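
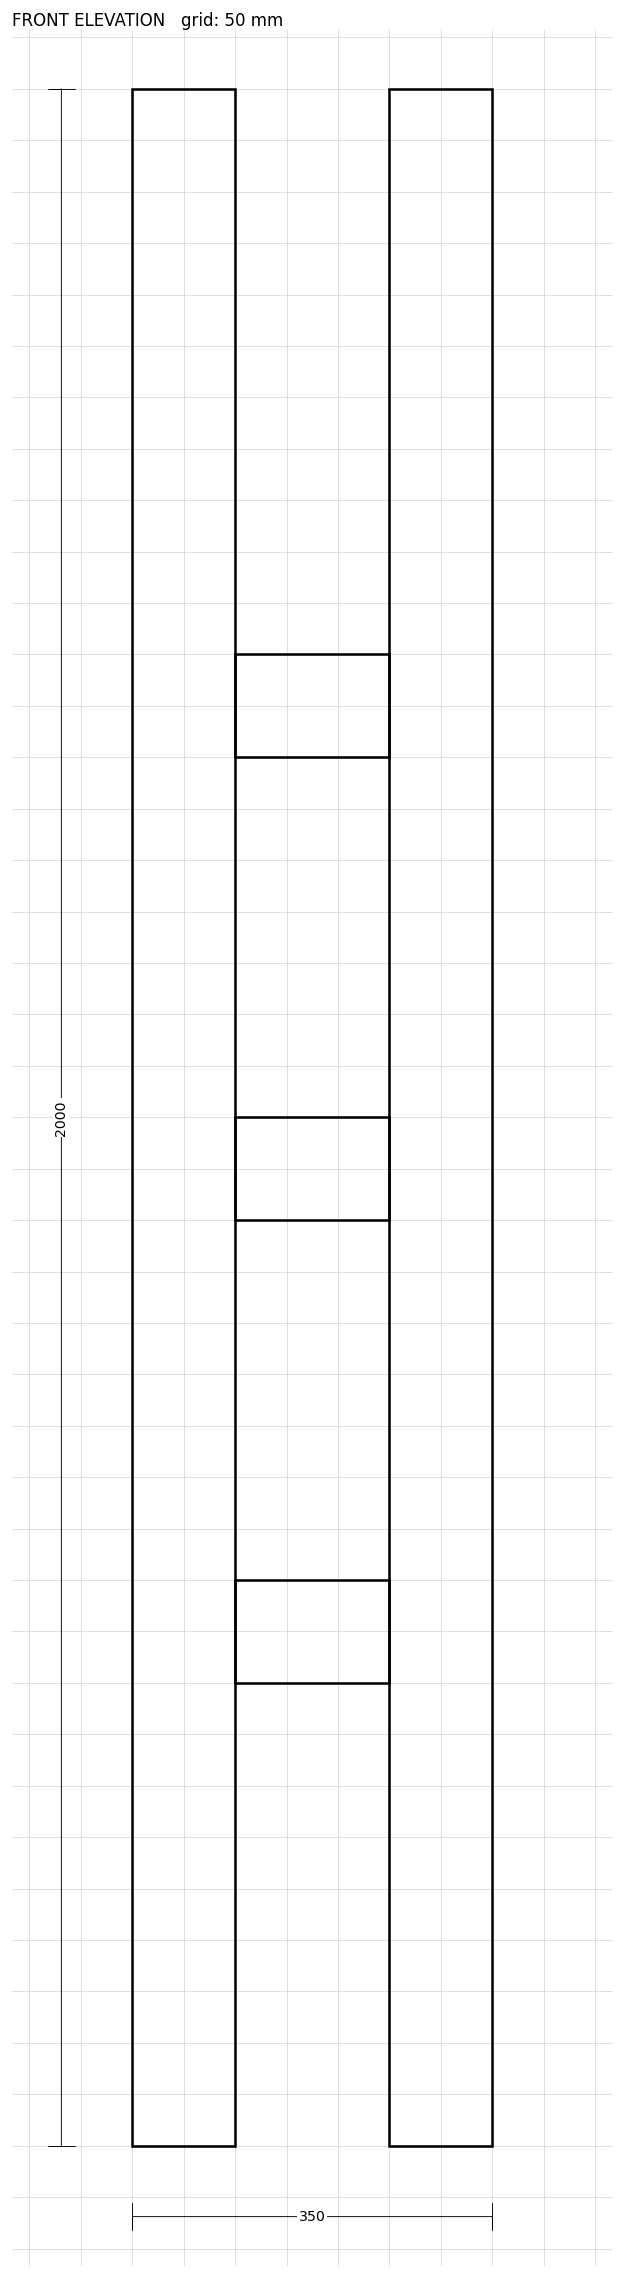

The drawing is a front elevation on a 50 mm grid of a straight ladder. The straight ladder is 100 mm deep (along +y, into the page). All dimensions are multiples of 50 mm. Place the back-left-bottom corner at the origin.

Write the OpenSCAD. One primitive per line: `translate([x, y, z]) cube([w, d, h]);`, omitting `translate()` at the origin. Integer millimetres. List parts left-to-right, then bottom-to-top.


cube([100, 100, 2000]);
translate([100, 0, 450]) cube([150, 100, 100]);
translate([100, 0, 900]) cube([150, 100, 100]);
translate([100, 0, 1350]) cube([150, 100, 100]);
translate([250, 0, 0]) cube([100, 100, 2000]);


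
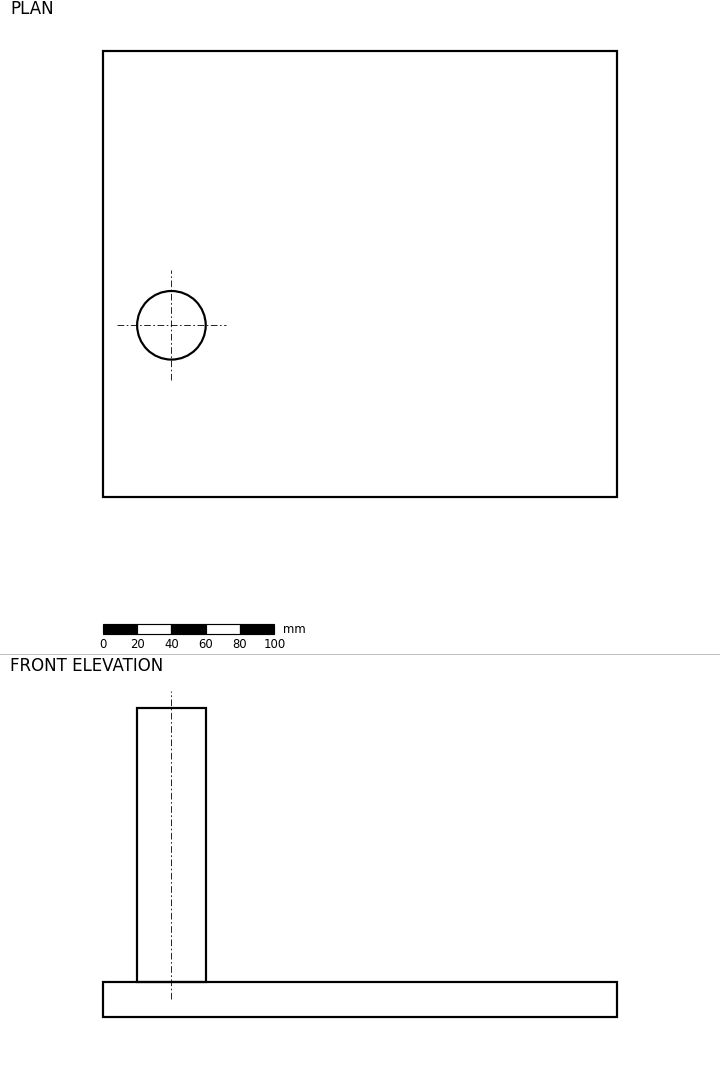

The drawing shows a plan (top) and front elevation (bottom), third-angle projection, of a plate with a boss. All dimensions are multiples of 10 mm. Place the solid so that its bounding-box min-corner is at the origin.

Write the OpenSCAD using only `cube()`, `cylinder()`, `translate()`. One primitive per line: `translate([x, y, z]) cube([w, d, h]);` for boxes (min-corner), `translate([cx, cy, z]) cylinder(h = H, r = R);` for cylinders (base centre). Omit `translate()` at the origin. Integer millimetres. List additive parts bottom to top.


cube([300, 260, 20]);
translate([40, 100, 20]) cylinder(h = 160, r = 20);


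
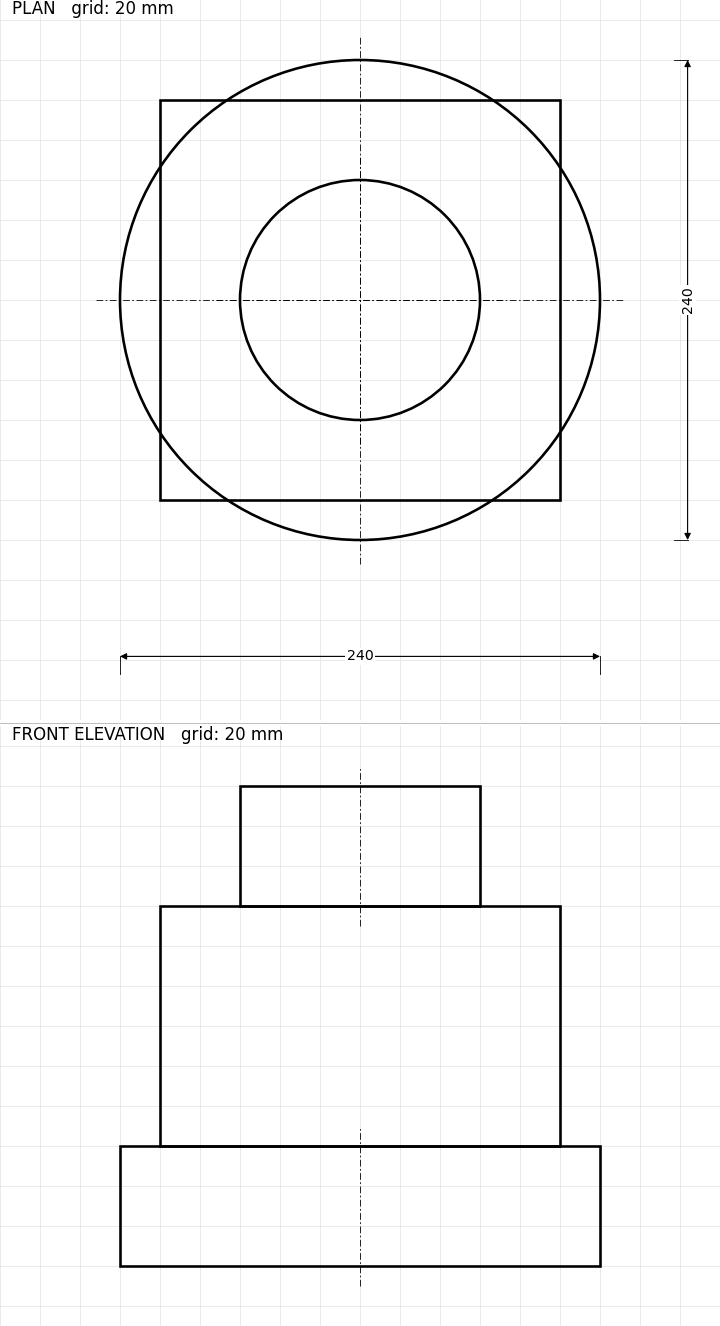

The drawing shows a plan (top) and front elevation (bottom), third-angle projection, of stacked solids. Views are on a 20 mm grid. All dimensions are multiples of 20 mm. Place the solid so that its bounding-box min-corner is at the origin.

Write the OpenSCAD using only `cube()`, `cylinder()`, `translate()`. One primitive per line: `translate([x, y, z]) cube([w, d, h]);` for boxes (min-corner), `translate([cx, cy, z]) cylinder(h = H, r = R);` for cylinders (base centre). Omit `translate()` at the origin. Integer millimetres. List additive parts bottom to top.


translate([120, 120, 0]) cylinder(h = 60, r = 120);
translate([20, 20, 60]) cube([200, 200, 120]);
translate([120, 120, 180]) cylinder(h = 60, r = 60);


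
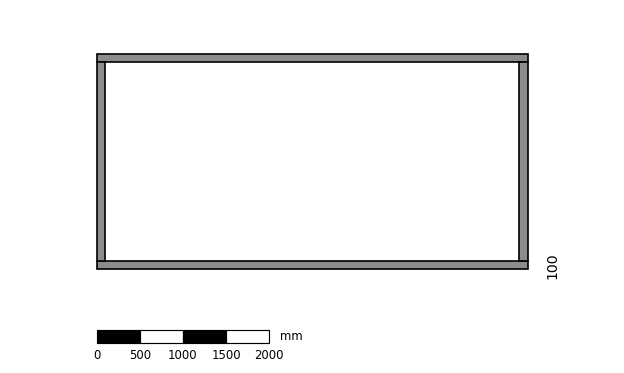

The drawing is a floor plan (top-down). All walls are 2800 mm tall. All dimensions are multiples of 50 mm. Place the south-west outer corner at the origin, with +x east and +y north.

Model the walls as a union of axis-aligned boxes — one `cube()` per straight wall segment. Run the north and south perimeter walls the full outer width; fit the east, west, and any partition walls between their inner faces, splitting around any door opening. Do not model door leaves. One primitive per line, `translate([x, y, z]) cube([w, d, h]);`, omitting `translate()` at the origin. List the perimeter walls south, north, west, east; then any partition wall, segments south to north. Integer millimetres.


cube([5000, 100, 2800]);
translate([0, 2400, 0]) cube([5000, 100, 2800]);
translate([0, 100, 0]) cube([100, 2300, 2800]);
translate([4900, 100, 0]) cube([100, 2300, 2800]);


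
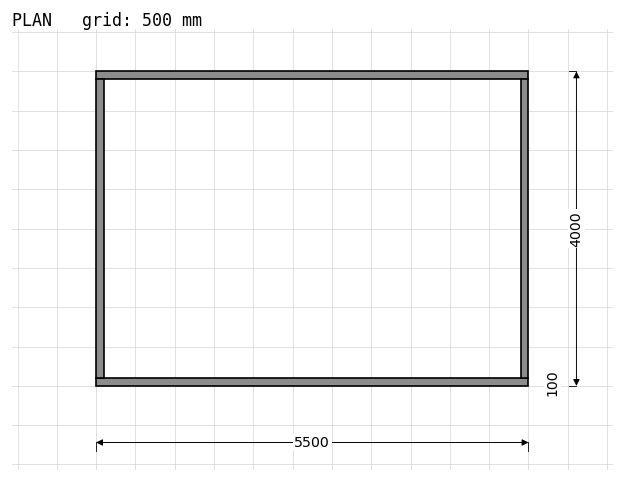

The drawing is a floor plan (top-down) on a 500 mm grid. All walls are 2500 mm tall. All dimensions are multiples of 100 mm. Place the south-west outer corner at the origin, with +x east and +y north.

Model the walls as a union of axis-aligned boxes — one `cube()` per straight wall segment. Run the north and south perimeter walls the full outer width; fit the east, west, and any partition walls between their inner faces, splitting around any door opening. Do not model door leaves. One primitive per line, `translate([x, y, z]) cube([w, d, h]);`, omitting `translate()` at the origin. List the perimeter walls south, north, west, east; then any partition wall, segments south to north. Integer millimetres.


cube([5500, 100, 2500]);
translate([0, 3900, 0]) cube([5500, 100, 2500]);
translate([0, 100, 0]) cube([100, 3800, 2500]);
translate([5400, 100, 0]) cube([100, 3800, 2500]);


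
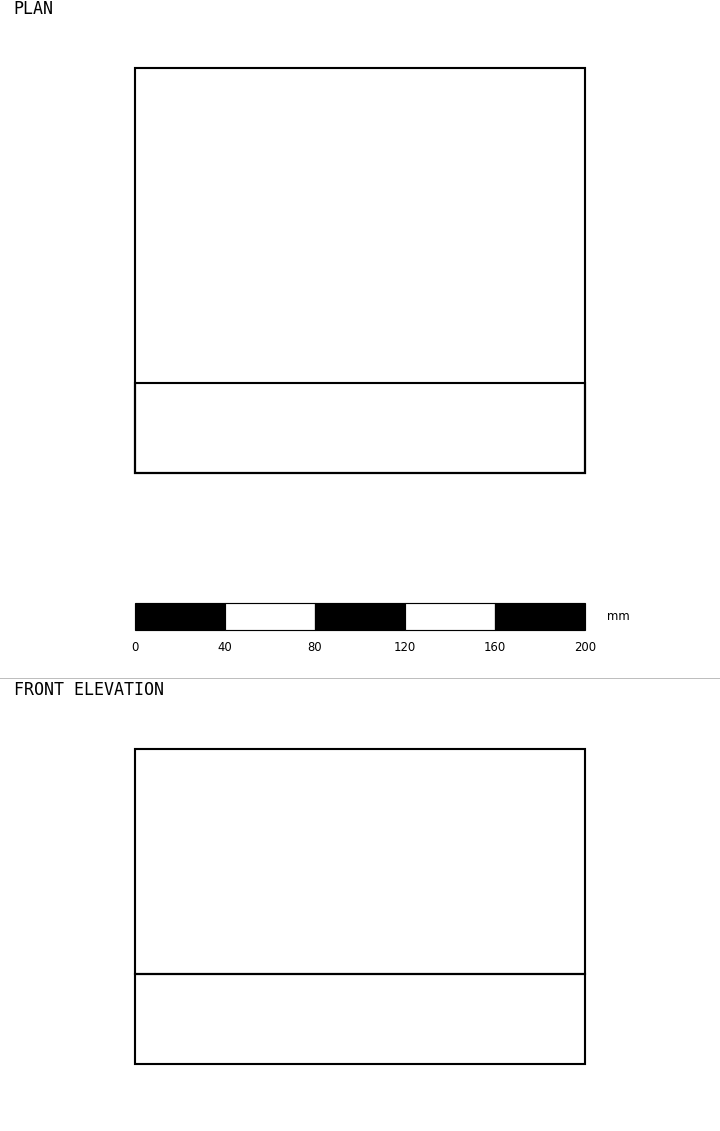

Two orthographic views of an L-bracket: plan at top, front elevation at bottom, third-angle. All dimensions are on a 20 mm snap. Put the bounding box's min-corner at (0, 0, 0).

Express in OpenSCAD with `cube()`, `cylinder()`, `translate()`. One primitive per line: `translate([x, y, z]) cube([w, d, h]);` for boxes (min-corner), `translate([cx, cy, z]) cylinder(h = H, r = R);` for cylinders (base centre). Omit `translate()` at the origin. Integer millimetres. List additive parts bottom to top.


cube([200, 180, 40]);
translate([0, 0, 40]) cube([200, 40, 100]);


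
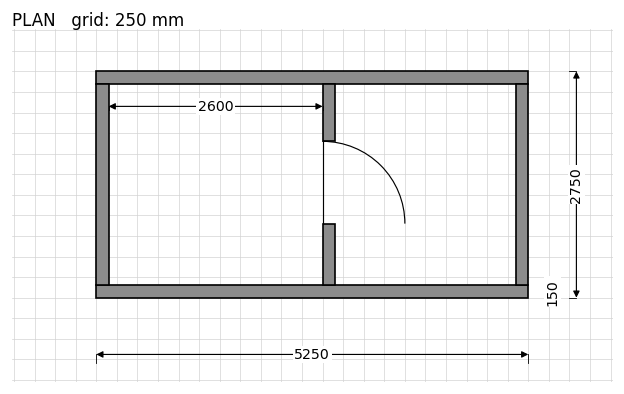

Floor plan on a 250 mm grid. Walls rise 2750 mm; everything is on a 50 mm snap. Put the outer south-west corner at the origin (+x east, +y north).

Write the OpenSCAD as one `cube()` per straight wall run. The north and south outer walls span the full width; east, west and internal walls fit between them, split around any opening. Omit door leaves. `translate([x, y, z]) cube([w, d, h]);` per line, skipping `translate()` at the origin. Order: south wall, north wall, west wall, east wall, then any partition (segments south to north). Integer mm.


cube([5250, 150, 2750]);
translate([0, 2600, 0]) cube([5250, 150, 2750]);
translate([0, 150, 0]) cube([150, 2450, 2750]);
translate([5100, 150, 0]) cube([150, 2450, 2750]);
translate([2750, 150, 0]) cube([150, 750, 2750]);
translate([2750, 1900, 0]) cube([150, 700, 2750]);


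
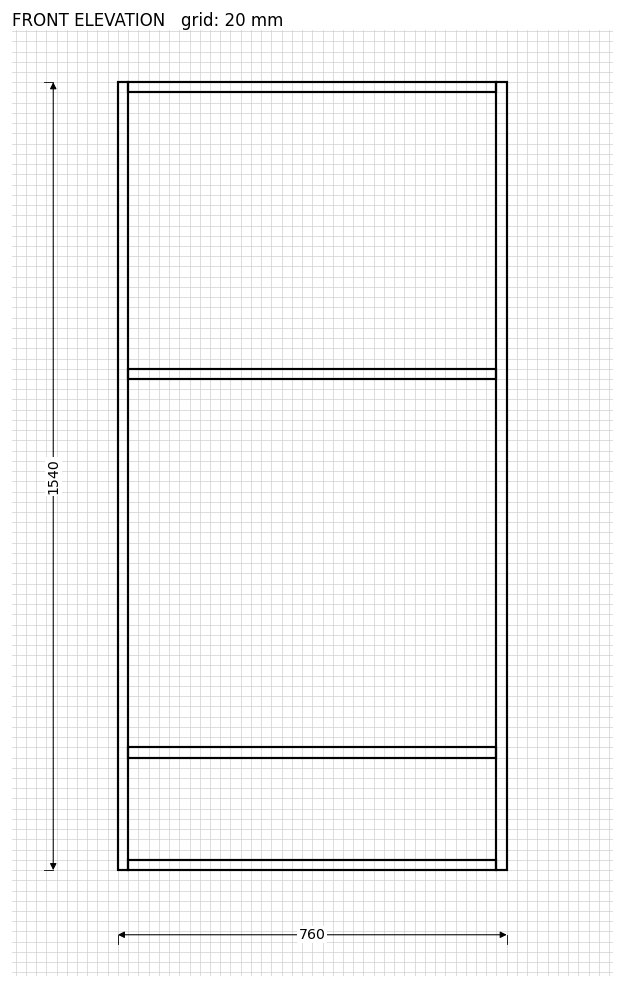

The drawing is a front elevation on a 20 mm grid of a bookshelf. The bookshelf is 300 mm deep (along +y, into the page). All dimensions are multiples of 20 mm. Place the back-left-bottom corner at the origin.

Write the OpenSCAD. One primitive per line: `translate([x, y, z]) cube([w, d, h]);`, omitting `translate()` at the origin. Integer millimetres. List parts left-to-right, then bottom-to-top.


cube([20, 300, 1540]);
translate([20, 0, 0]) cube([720, 300, 20]);
translate([20, 0, 220]) cube([720, 300, 20]);
translate([20, 0, 960]) cube([720, 300, 20]);
translate([20, 0, 1520]) cube([720, 300, 20]);
translate([740, 0, 0]) cube([20, 300, 1540]);


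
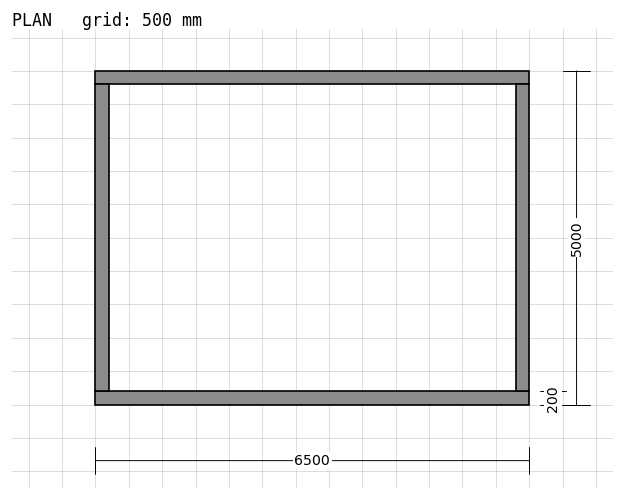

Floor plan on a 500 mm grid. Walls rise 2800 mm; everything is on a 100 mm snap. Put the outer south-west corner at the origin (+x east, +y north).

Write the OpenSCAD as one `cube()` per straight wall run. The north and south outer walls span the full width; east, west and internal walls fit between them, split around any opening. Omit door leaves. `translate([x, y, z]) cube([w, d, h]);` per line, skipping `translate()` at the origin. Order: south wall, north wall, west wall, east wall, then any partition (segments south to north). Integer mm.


cube([6500, 200, 2800]);
translate([0, 4800, 0]) cube([6500, 200, 2800]);
translate([0, 200, 0]) cube([200, 4600, 2800]);
translate([6300, 200, 0]) cube([200, 4600, 2800]);


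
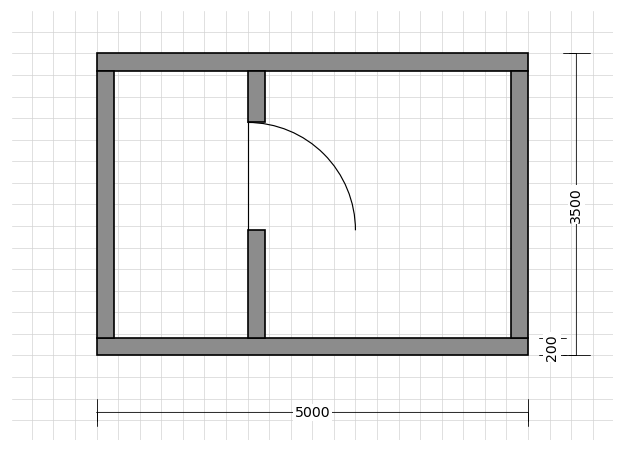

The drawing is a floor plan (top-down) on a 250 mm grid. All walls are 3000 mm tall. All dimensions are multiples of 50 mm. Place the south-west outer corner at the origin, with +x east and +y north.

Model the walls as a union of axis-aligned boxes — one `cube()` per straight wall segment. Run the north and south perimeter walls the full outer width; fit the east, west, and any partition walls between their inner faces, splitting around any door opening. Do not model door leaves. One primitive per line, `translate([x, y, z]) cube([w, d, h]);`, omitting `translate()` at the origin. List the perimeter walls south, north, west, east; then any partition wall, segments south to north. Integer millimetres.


cube([5000, 200, 3000]);
translate([0, 3300, 0]) cube([5000, 200, 3000]);
translate([0, 200, 0]) cube([200, 3100, 3000]);
translate([4800, 200, 0]) cube([200, 3100, 3000]);
translate([1750, 200, 0]) cube([200, 1250, 3000]);
translate([1750, 2700, 0]) cube([200, 600, 3000]);


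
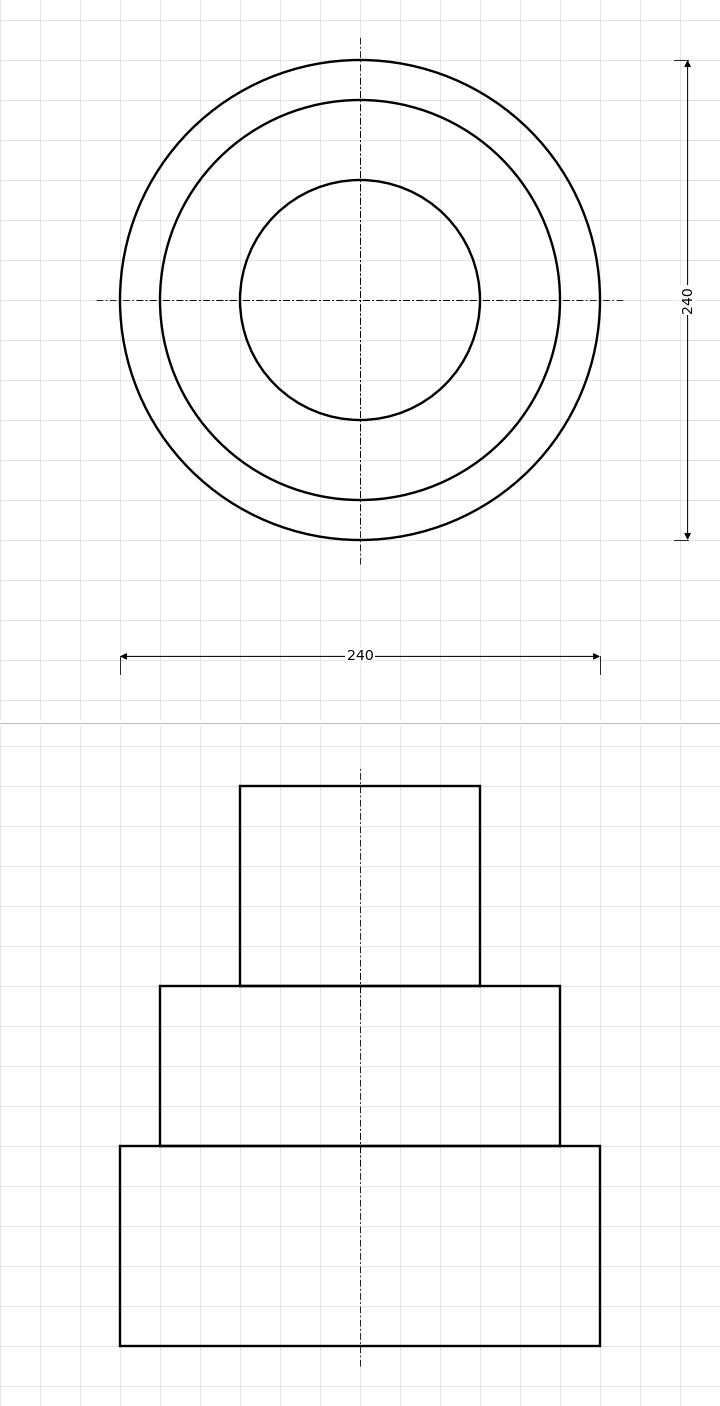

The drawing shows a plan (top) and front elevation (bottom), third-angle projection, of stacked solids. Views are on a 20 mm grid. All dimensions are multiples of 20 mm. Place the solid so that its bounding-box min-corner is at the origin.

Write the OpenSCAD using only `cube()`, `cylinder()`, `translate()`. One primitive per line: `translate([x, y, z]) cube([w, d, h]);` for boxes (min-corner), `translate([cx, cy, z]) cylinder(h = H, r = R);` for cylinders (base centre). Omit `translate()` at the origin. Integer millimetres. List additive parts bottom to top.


translate([120, 120, 0]) cylinder(h = 100, r = 120);
translate([120, 120, 100]) cylinder(h = 80, r = 100);
translate([120, 120, 180]) cylinder(h = 100, r = 60);


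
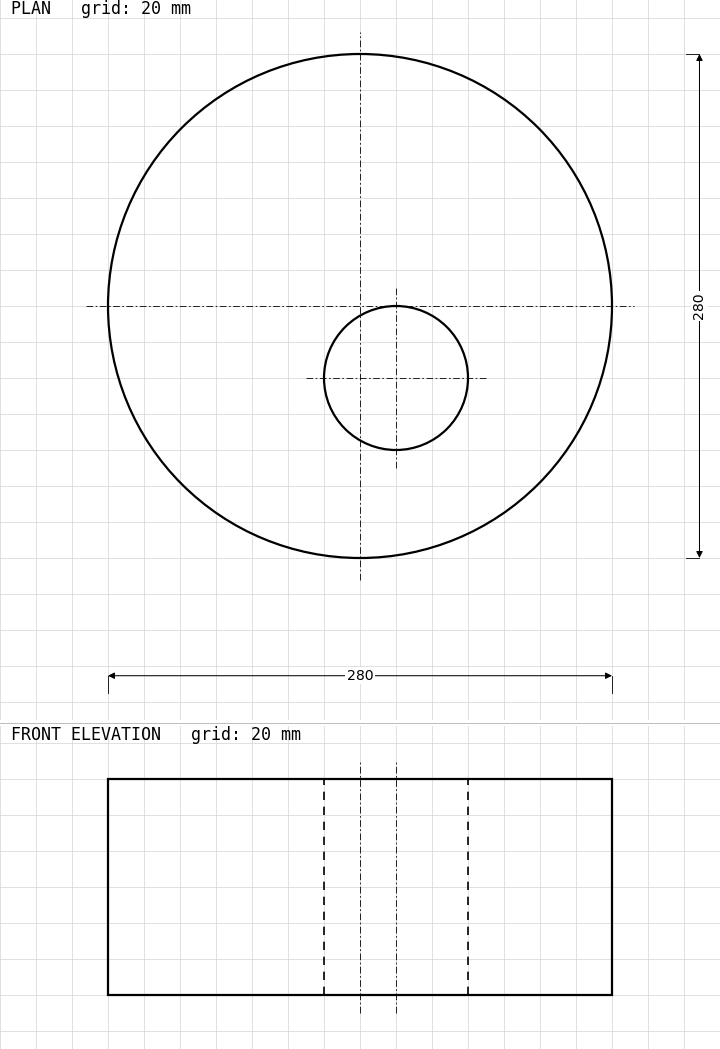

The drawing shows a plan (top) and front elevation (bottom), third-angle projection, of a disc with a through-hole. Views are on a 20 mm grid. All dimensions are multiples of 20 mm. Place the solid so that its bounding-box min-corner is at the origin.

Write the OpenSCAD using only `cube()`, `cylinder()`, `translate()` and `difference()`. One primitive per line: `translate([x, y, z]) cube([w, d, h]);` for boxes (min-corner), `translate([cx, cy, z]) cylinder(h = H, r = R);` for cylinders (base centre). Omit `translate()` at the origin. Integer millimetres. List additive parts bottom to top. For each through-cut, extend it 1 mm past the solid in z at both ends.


difference() {
  translate([140, 140, 0]) cylinder(h = 120, r = 140);
  translate([160, 100, -1]) cylinder(h = 122, r = 40);
}


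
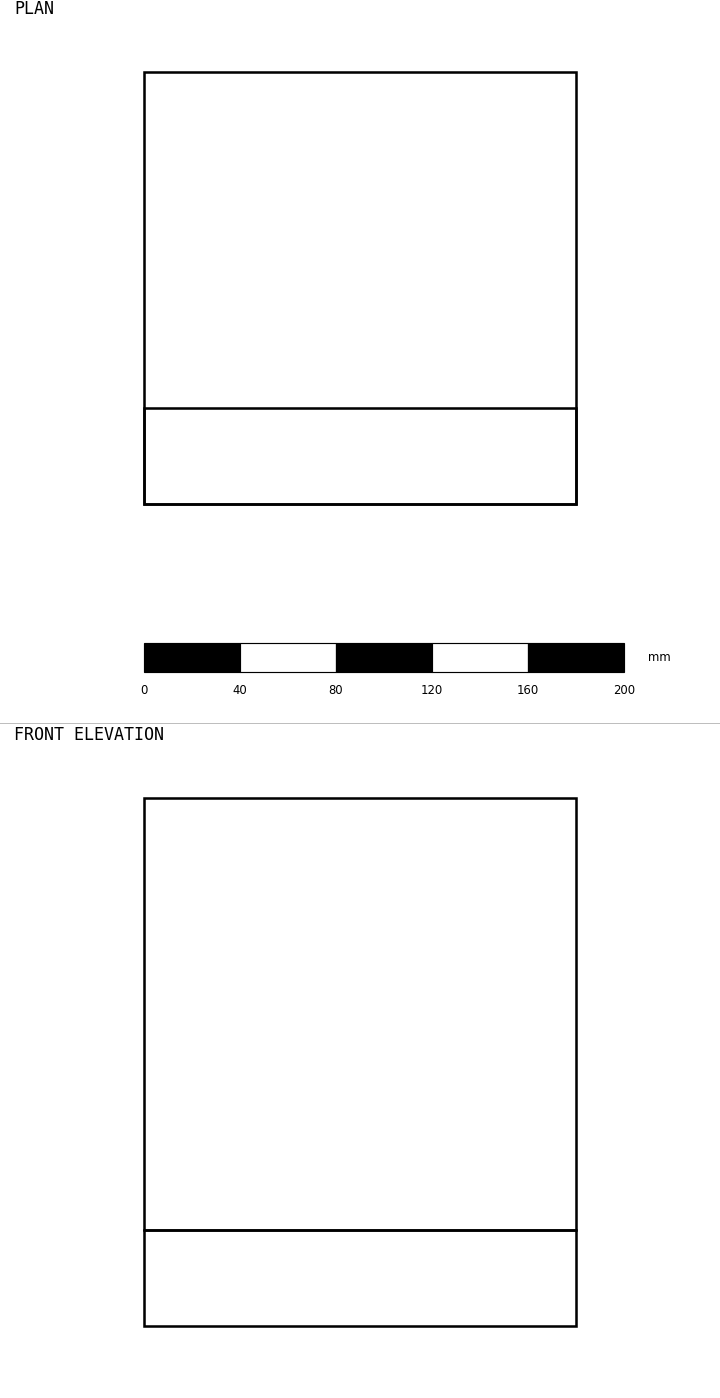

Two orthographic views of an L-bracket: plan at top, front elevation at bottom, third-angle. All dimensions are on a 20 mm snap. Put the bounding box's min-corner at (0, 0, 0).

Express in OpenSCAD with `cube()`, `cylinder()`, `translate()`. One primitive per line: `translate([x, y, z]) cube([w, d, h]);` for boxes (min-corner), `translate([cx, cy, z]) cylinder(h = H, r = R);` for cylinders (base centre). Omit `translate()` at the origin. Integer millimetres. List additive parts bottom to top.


cube([180, 180, 40]);
translate([0, 0, 40]) cube([180, 40, 180]);


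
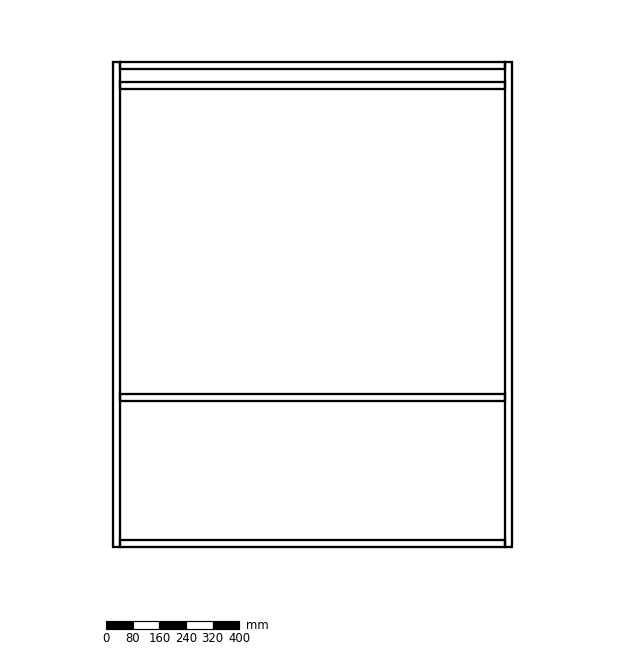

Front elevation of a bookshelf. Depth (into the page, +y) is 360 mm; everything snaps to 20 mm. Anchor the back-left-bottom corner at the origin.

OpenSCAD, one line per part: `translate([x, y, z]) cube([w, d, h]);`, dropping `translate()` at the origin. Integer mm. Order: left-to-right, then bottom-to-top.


cube([20, 360, 1460]);
translate([20, 0, 0]) cube([1160, 360, 20]);
translate([20, 0, 440]) cube([1160, 360, 20]);
translate([20, 0, 1380]) cube([1160, 360, 20]);
translate([20, 0, 1440]) cube([1160, 360, 20]);
translate([1180, 0, 0]) cube([20, 360, 1460]);


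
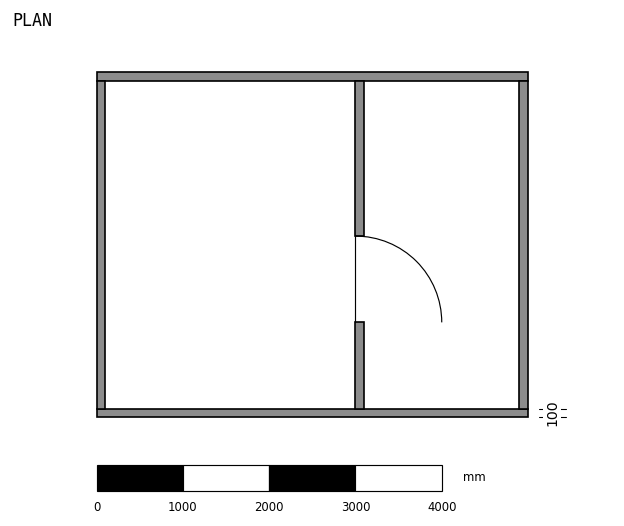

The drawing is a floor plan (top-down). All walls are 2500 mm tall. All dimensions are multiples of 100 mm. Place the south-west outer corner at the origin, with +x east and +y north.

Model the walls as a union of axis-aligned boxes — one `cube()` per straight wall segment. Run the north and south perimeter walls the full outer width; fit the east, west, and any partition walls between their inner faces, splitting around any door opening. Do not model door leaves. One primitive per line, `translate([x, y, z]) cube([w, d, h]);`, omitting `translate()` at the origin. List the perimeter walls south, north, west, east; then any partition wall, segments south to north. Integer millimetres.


cube([5000, 100, 2500]);
translate([0, 3900, 0]) cube([5000, 100, 2500]);
translate([0, 100, 0]) cube([100, 3800, 2500]);
translate([4900, 100, 0]) cube([100, 3800, 2500]);
translate([3000, 100, 0]) cube([100, 1000, 2500]);
translate([3000, 2100, 0]) cube([100, 1800, 2500]);


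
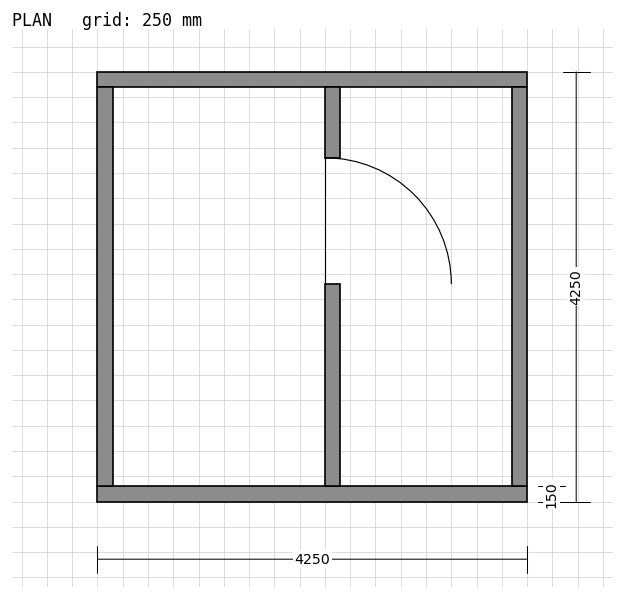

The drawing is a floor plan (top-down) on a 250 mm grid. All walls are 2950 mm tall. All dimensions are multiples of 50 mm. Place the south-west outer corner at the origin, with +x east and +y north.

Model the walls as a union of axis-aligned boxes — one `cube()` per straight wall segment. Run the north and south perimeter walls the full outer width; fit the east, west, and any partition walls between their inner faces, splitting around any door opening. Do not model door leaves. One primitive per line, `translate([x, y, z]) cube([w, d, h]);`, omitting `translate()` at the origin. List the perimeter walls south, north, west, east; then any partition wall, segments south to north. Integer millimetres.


cube([4250, 150, 2950]);
translate([0, 4100, 0]) cube([4250, 150, 2950]);
translate([0, 150, 0]) cube([150, 3950, 2950]);
translate([4100, 150, 0]) cube([150, 3950, 2950]);
translate([2250, 150, 0]) cube([150, 2000, 2950]);
translate([2250, 3400, 0]) cube([150, 700, 2950]);


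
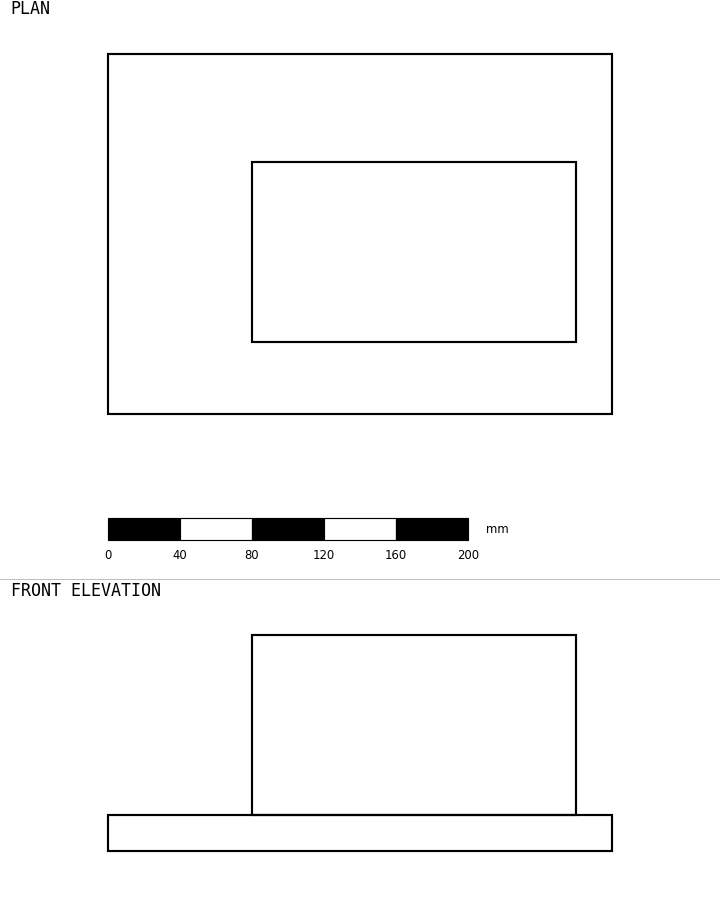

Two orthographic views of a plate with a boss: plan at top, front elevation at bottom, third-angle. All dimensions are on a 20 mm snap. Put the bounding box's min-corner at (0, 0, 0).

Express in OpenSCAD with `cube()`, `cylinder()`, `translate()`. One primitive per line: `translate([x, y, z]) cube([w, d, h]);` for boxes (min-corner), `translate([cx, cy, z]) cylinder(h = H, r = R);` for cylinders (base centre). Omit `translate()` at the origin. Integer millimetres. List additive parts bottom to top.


cube([280, 200, 20]);
translate([80, 40, 20]) cube([180, 100, 100]);


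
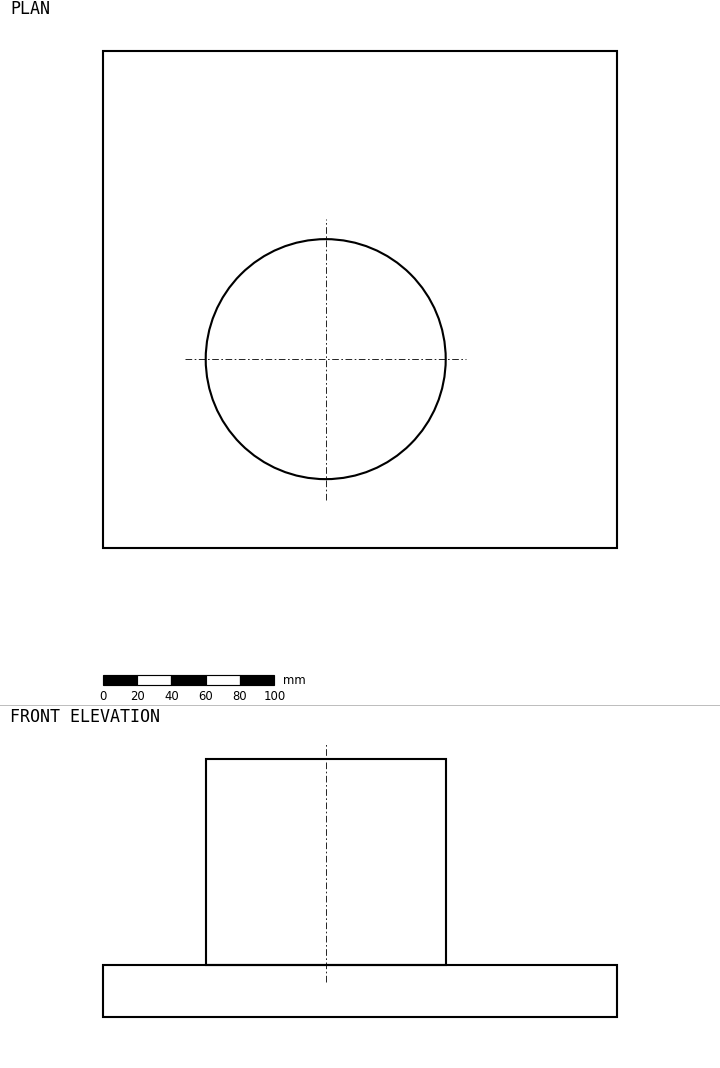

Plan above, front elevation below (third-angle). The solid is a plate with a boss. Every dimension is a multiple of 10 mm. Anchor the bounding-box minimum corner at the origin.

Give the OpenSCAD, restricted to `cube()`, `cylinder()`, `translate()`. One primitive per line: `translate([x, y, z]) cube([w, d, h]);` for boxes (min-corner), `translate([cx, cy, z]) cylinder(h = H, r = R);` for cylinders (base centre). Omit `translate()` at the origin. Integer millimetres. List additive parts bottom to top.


cube([300, 290, 30]);
translate([130, 110, 30]) cylinder(h = 120, r = 70);


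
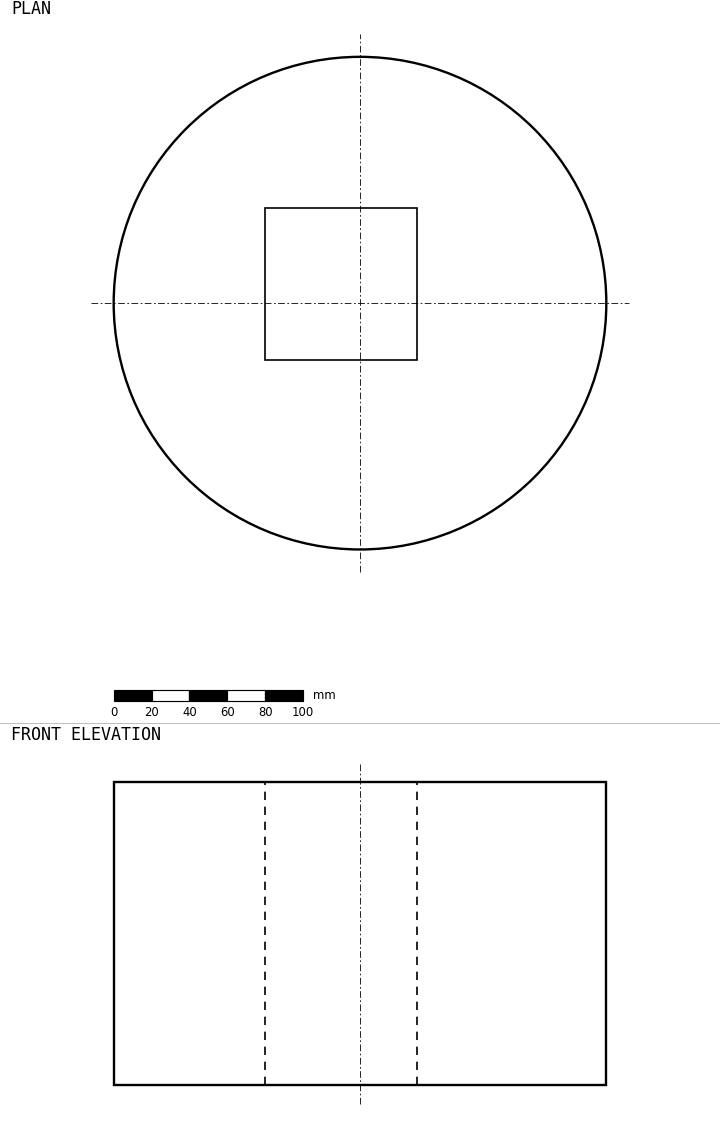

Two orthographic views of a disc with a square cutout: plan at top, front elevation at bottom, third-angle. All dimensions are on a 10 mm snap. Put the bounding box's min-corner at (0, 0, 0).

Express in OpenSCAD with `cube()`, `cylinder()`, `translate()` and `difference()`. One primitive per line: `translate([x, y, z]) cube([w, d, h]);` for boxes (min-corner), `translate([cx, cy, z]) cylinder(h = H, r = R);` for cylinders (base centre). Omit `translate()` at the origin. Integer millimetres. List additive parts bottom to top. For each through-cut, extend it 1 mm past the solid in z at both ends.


difference() {
  translate([130, 130, 0]) cylinder(h = 160, r = 130);
  translate([80, 100, -1]) cube([80, 80, 162]);
}


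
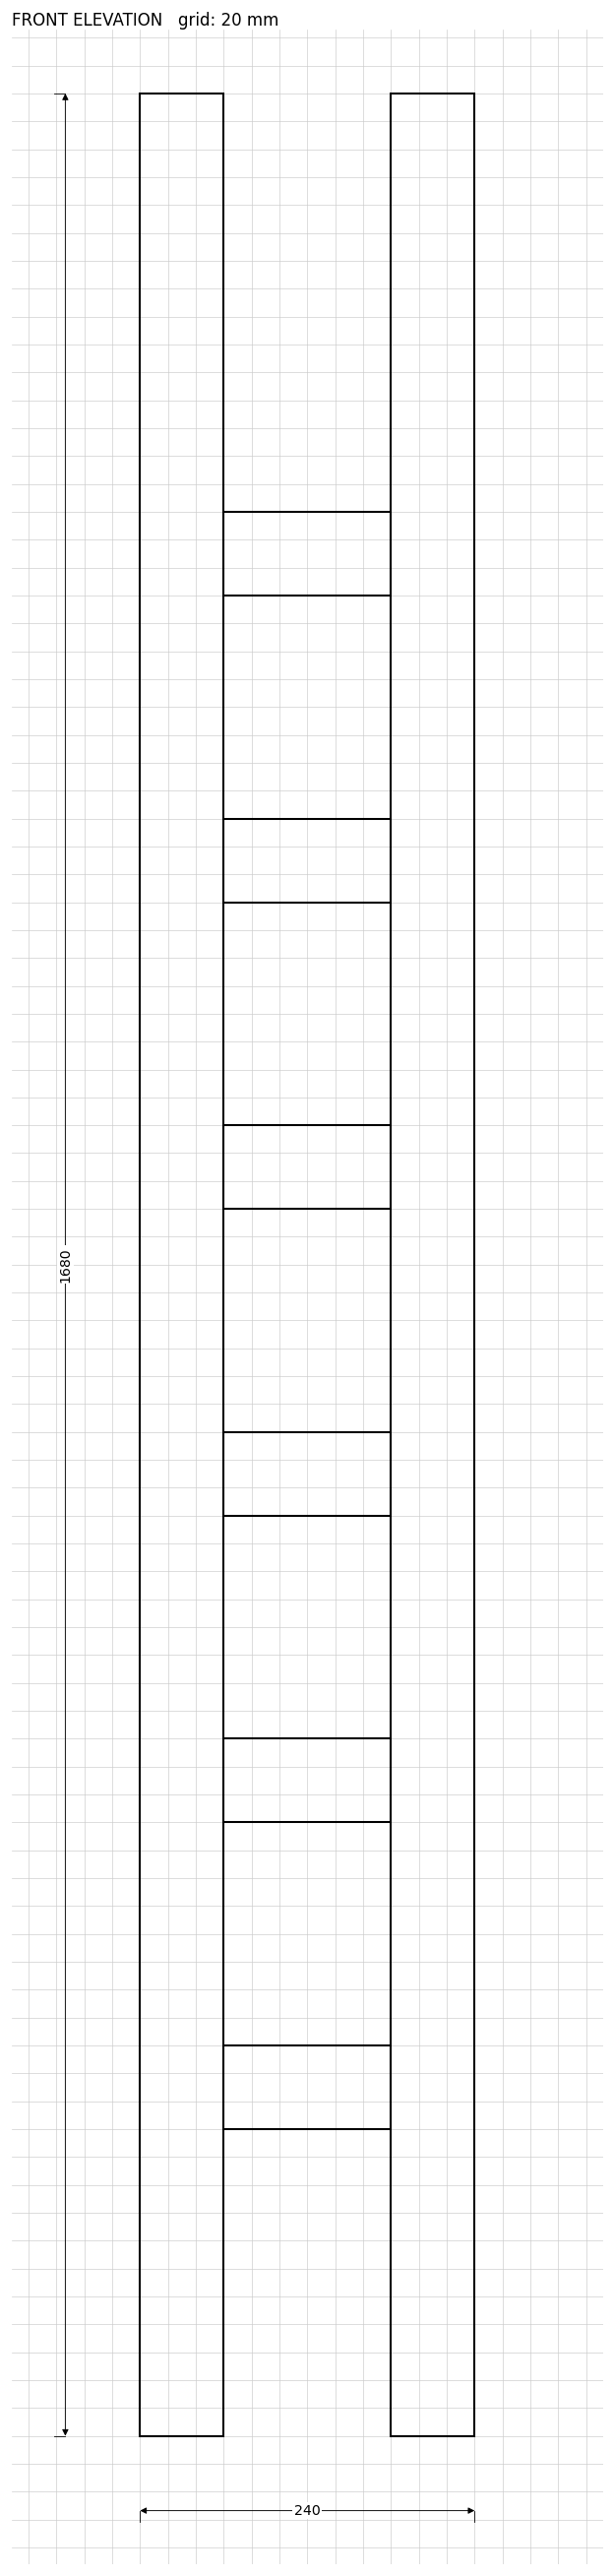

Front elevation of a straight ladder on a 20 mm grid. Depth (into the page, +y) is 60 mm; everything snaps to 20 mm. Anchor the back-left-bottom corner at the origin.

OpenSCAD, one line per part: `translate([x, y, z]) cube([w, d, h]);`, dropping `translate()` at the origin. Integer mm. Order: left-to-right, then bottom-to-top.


cube([60, 60, 1680]);
translate([60, 0, 220]) cube([120, 60, 60]);
translate([60, 0, 440]) cube([120, 60, 60]);
translate([60, 0, 660]) cube([120, 60, 60]);
translate([60, 0, 880]) cube([120, 60, 60]);
translate([60, 0, 1100]) cube([120, 60, 60]);
translate([60, 0, 1320]) cube([120, 60, 60]);
translate([180, 0, 0]) cube([60, 60, 1680]);


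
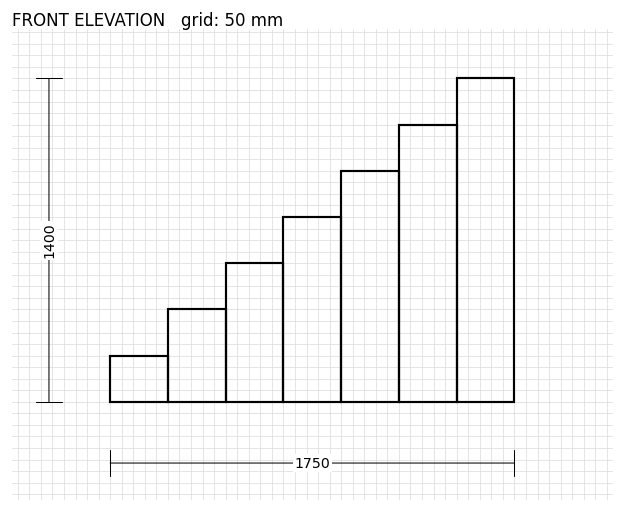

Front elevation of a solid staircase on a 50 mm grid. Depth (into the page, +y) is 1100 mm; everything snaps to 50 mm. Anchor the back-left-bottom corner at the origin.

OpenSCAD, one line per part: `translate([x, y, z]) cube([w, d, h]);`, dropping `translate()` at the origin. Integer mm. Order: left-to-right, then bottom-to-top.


cube([250, 1100, 200]);
translate([250, 0, 0]) cube([250, 1100, 400]);
translate([500, 0, 0]) cube([250, 1100, 600]);
translate([750, 0, 0]) cube([250, 1100, 800]);
translate([1000, 0, 0]) cube([250, 1100, 1000]);
translate([1250, 0, 0]) cube([250, 1100, 1200]);
translate([1500, 0, 0]) cube([250, 1100, 1400]);


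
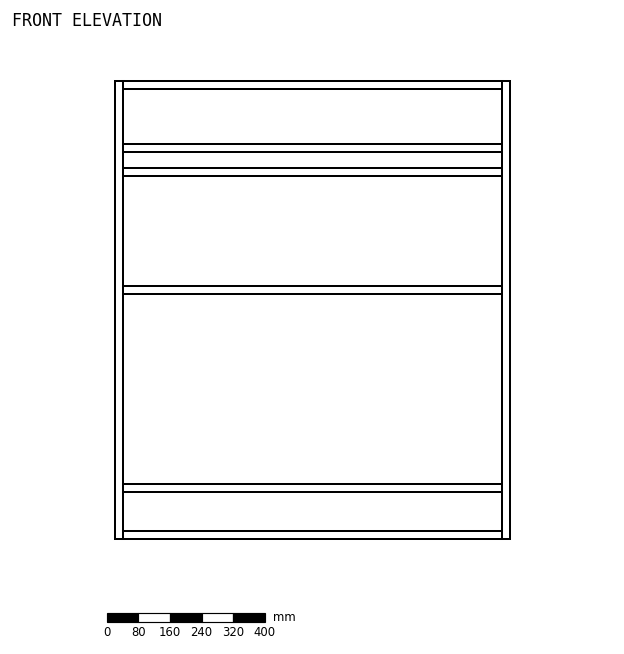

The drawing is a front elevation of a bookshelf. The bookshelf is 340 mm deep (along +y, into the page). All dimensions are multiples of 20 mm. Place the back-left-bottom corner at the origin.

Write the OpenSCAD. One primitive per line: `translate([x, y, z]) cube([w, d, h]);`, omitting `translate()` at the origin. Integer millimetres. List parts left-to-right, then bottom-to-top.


cube([20, 340, 1160]);
translate([20, 0, 0]) cube([960, 340, 20]);
translate([20, 0, 120]) cube([960, 340, 20]);
translate([20, 0, 620]) cube([960, 340, 20]);
translate([20, 0, 920]) cube([960, 340, 20]);
translate([20, 0, 980]) cube([960, 340, 20]);
translate([20, 0, 1140]) cube([960, 340, 20]);
translate([980, 0, 0]) cube([20, 340, 1160]);


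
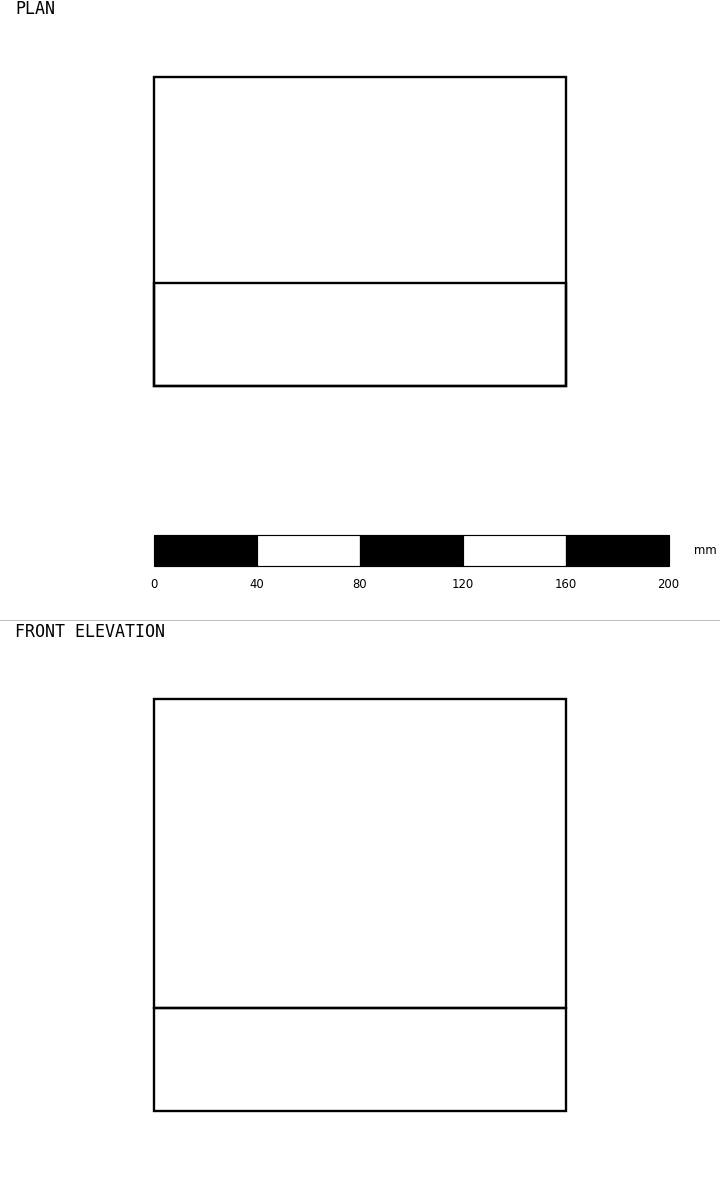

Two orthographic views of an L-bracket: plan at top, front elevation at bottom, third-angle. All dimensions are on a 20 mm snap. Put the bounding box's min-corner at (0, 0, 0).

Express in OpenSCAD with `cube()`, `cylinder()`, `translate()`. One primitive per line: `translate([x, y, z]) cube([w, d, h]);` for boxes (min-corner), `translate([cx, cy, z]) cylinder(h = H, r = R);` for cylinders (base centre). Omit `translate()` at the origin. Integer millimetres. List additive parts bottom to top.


cube([160, 120, 40]);
translate([0, 0, 40]) cube([160, 40, 120]);


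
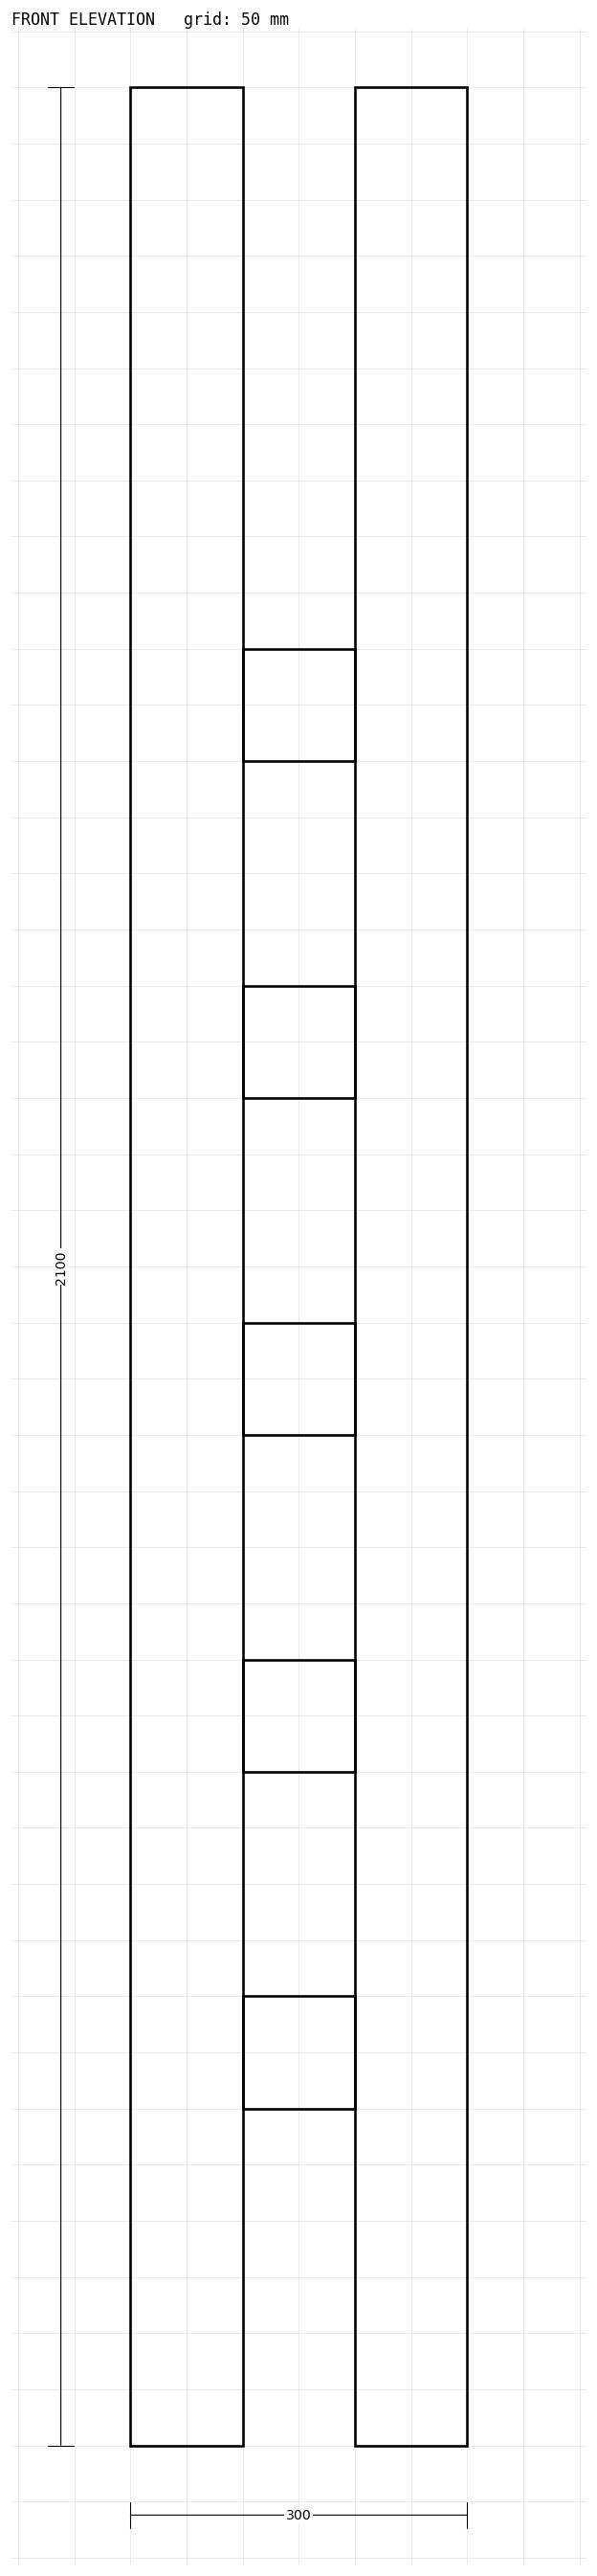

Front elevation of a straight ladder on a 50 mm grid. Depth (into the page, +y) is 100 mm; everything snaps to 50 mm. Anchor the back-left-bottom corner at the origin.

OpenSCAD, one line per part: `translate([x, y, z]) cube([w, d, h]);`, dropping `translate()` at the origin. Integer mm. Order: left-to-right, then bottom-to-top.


cube([100, 100, 2100]);
translate([100, 0, 300]) cube([100, 100, 100]);
translate([100, 0, 600]) cube([100, 100, 100]);
translate([100, 0, 900]) cube([100, 100, 100]);
translate([100, 0, 1200]) cube([100, 100, 100]);
translate([100, 0, 1500]) cube([100, 100, 100]);
translate([200, 0, 0]) cube([100, 100, 2100]);


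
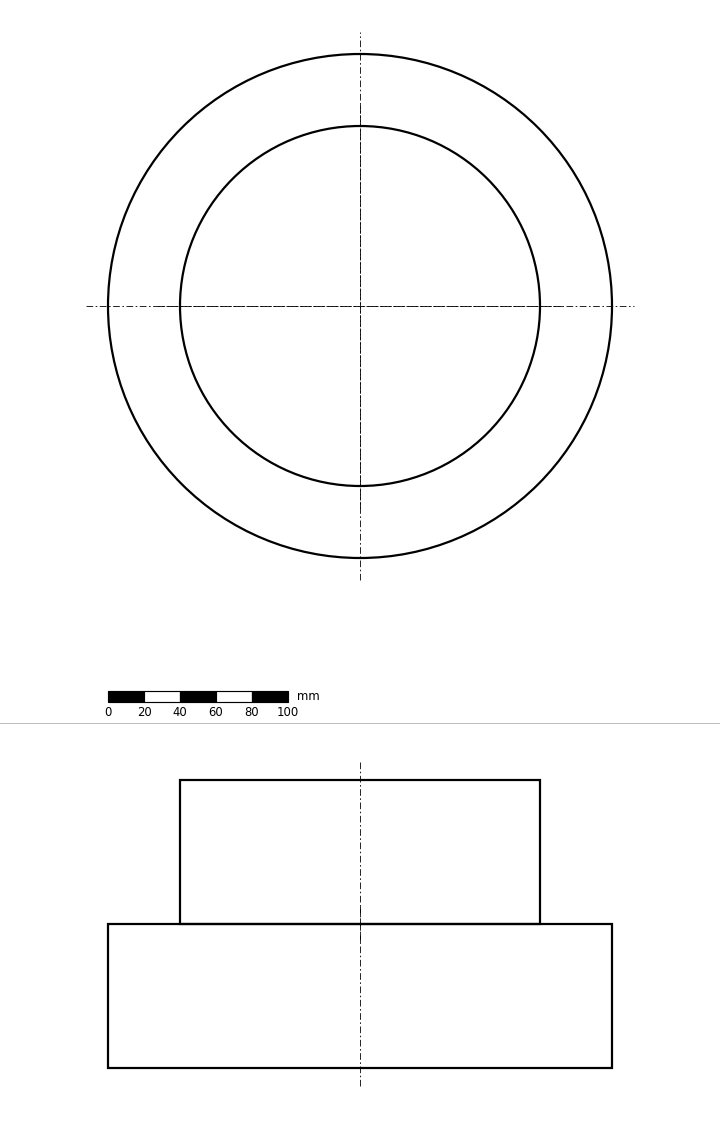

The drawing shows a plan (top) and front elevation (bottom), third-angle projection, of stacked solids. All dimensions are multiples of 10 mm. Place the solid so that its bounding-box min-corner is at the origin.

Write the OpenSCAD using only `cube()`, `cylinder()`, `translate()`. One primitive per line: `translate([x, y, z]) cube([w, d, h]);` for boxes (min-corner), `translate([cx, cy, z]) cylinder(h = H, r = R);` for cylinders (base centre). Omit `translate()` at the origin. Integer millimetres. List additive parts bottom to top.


translate([140, 140, 0]) cylinder(h = 80, r = 140);
translate([140, 140, 80]) cylinder(h = 80, r = 100);


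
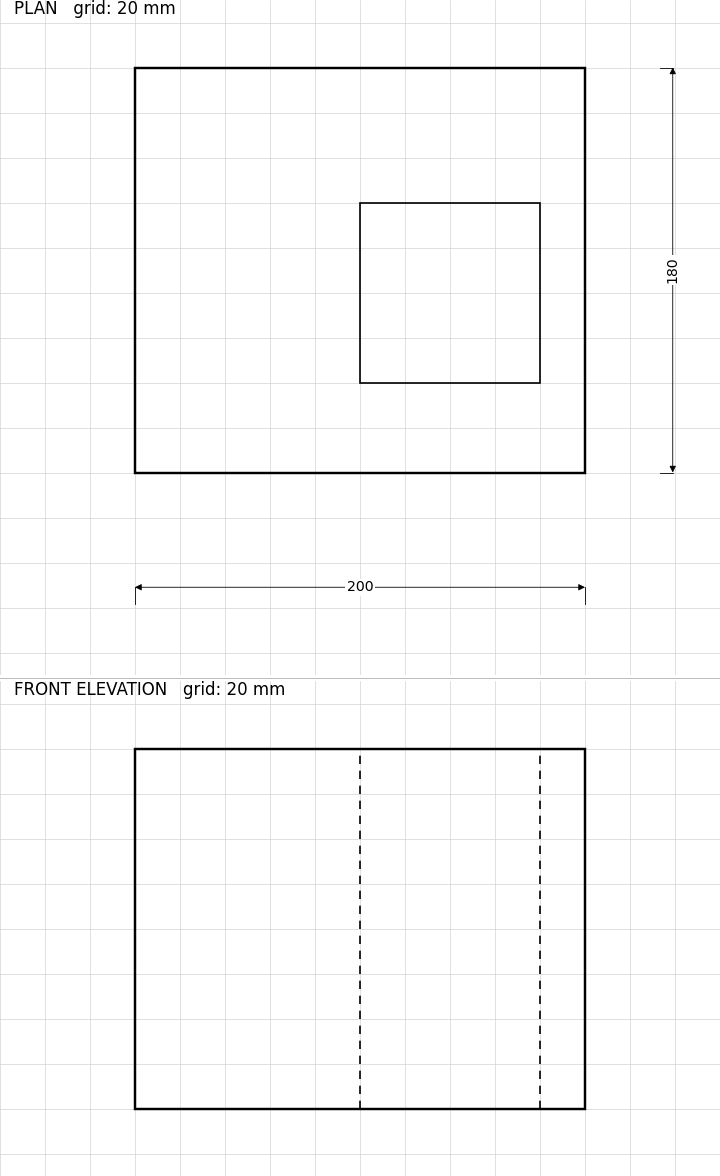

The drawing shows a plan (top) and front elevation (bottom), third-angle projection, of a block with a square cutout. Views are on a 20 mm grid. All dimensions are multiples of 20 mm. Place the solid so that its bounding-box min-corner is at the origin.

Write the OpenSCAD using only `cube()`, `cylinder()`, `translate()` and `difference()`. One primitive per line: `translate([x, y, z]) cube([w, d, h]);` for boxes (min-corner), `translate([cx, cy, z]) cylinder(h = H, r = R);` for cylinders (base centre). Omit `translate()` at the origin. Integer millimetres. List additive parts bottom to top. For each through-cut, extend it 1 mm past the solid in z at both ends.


difference() {
  cube([200, 180, 160]);
  translate([100, 40, -1]) cube([80, 80, 162]);
}


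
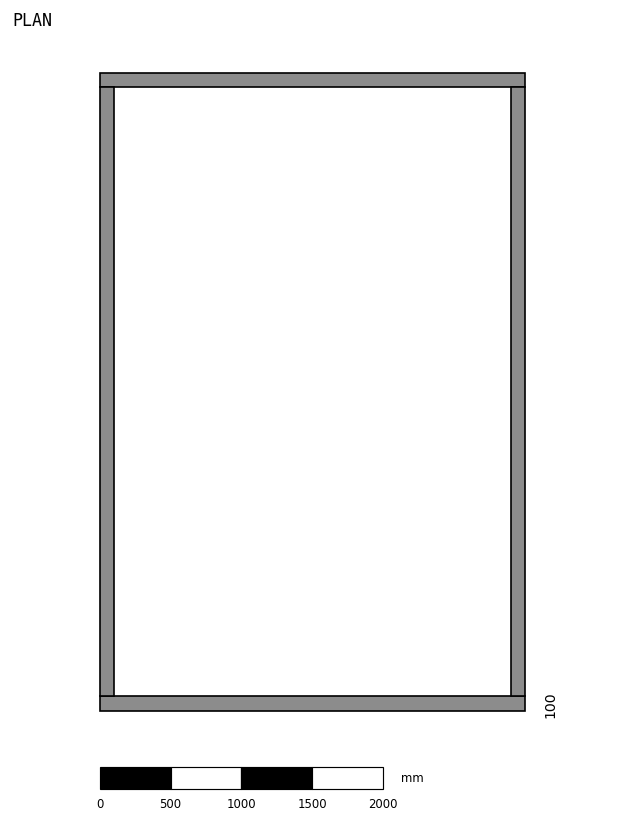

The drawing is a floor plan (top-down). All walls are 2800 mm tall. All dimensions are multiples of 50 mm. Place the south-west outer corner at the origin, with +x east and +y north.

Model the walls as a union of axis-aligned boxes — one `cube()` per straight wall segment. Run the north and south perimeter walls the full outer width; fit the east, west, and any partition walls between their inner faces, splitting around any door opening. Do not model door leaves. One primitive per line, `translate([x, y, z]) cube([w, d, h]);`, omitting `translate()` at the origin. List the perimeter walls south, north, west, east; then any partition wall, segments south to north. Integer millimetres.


cube([3000, 100, 2800]);
translate([0, 4400, 0]) cube([3000, 100, 2800]);
translate([0, 100, 0]) cube([100, 4300, 2800]);
translate([2900, 100, 0]) cube([100, 4300, 2800]);


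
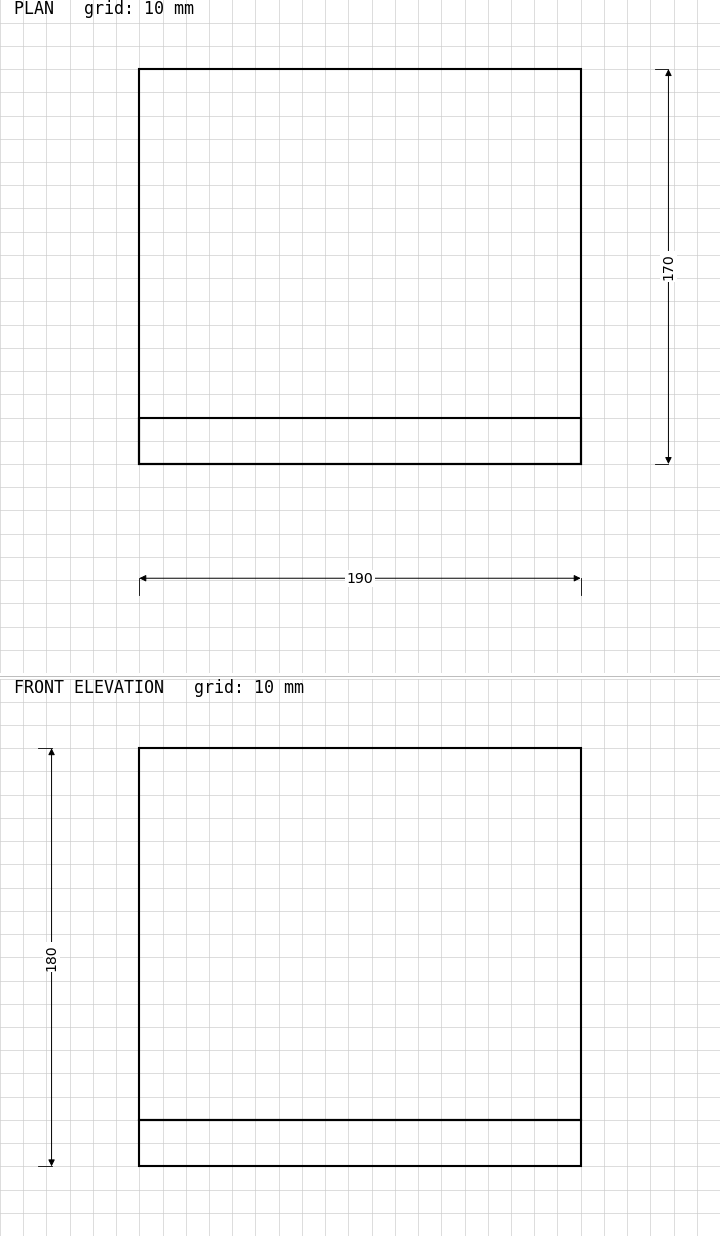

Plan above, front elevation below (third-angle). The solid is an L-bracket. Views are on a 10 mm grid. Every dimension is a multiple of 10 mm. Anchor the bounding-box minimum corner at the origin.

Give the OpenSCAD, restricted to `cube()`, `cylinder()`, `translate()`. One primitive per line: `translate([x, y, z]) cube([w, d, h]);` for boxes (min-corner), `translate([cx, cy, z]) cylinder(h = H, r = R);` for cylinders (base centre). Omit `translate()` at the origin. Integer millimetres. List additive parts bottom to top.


cube([190, 170, 20]);
translate([0, 0, 20]) cube([190, 20, 160]);


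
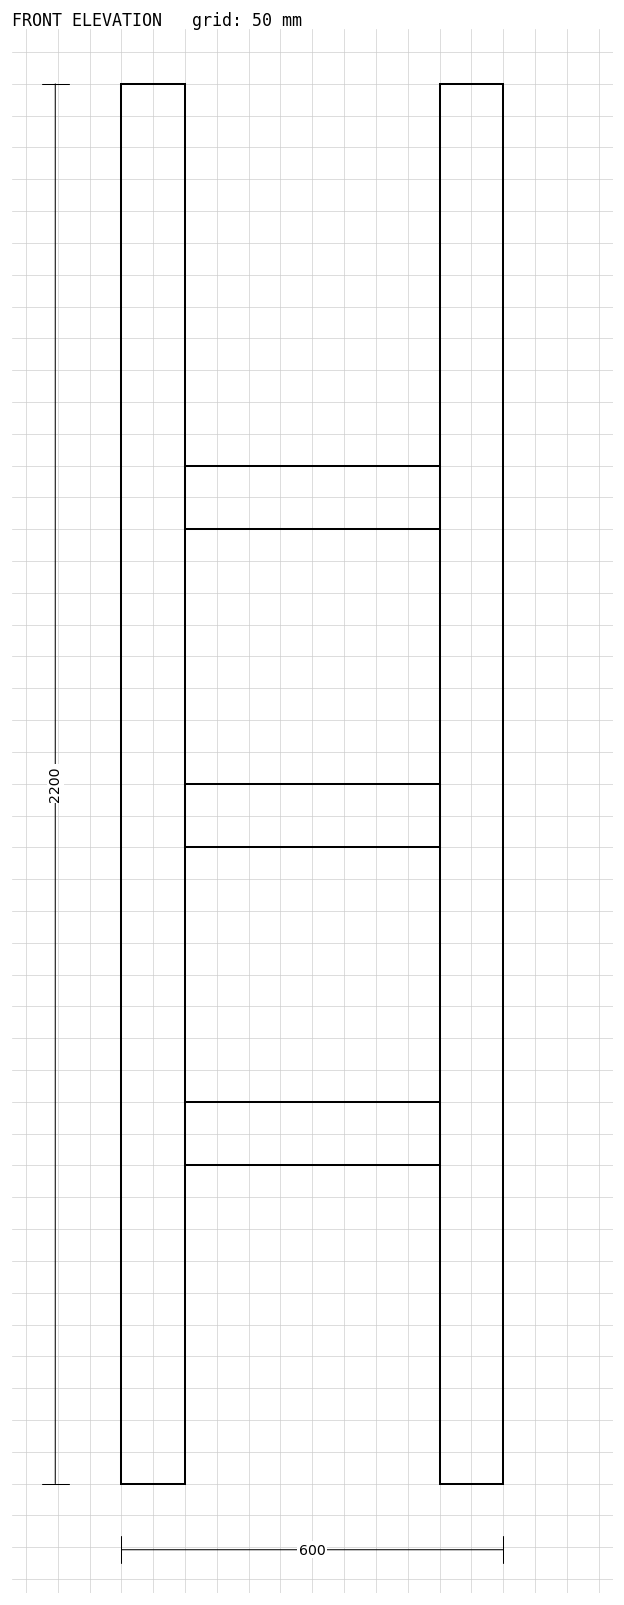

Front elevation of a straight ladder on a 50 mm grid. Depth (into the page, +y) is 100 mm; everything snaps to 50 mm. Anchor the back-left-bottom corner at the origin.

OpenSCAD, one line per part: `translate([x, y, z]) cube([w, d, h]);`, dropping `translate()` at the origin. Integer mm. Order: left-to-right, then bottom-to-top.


cube([100, 100, 2200]);
translate([100, 0, 500]) cube([400, 100, 100]);
translate([100, 0, 1000]) cube([400, 100, 100]);
translate([100, 0, 1500]) cube([400, 100, 100]);
translate([500, 0, 0]) cube([100, 100, 2200]);


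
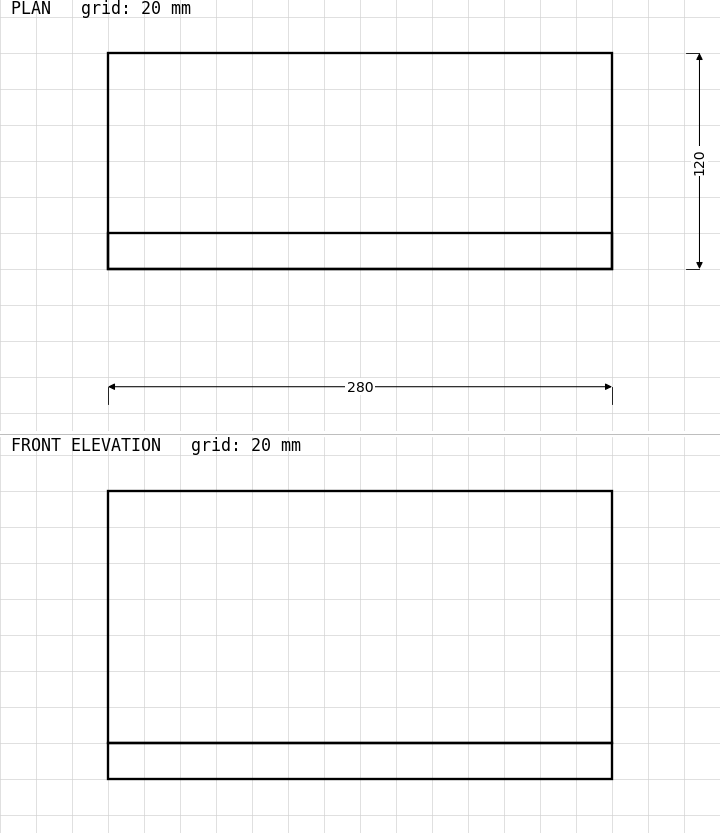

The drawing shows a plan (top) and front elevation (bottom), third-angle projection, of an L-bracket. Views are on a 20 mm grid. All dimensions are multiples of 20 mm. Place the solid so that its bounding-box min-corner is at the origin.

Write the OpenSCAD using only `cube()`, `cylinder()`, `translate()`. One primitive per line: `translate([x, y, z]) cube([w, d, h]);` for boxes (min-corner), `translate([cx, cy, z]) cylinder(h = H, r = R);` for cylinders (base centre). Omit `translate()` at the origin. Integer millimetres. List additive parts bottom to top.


cube([280, 120, 20]);
translate([0, 0, 20]) cube([280, 20, 140]);


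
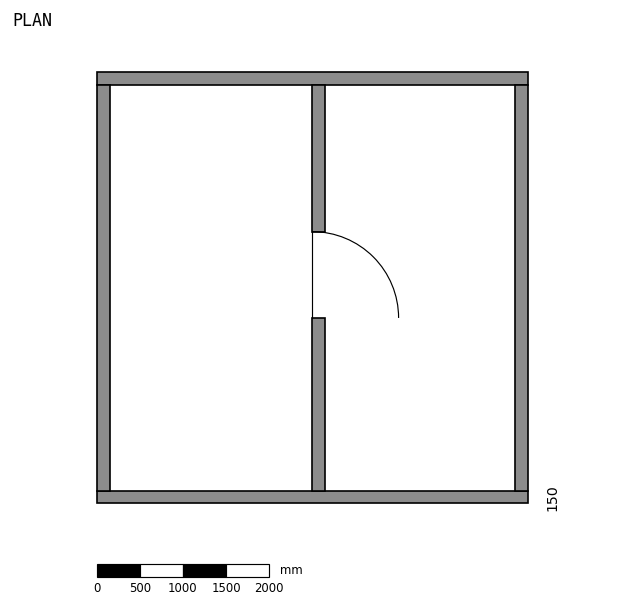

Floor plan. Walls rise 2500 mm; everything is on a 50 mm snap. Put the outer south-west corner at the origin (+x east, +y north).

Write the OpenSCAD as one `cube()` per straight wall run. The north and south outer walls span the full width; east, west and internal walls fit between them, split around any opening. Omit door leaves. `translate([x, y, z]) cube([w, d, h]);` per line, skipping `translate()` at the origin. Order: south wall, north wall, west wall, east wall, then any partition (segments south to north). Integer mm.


cube([5000, 150, 2500]);
translate([0, 4850, 0]) cube([5000, 150, 2500]);
translate([0, 150, 0]) cube([150, 4700, 2500]);
translate([4850, 150, 0]) cube([150, 4700, 2500]);
translate([2500, 150, 0]) cube([150, 2000, 2500]);
translate([2500, 3150, 0]) cube([150, 1700, 2500]);


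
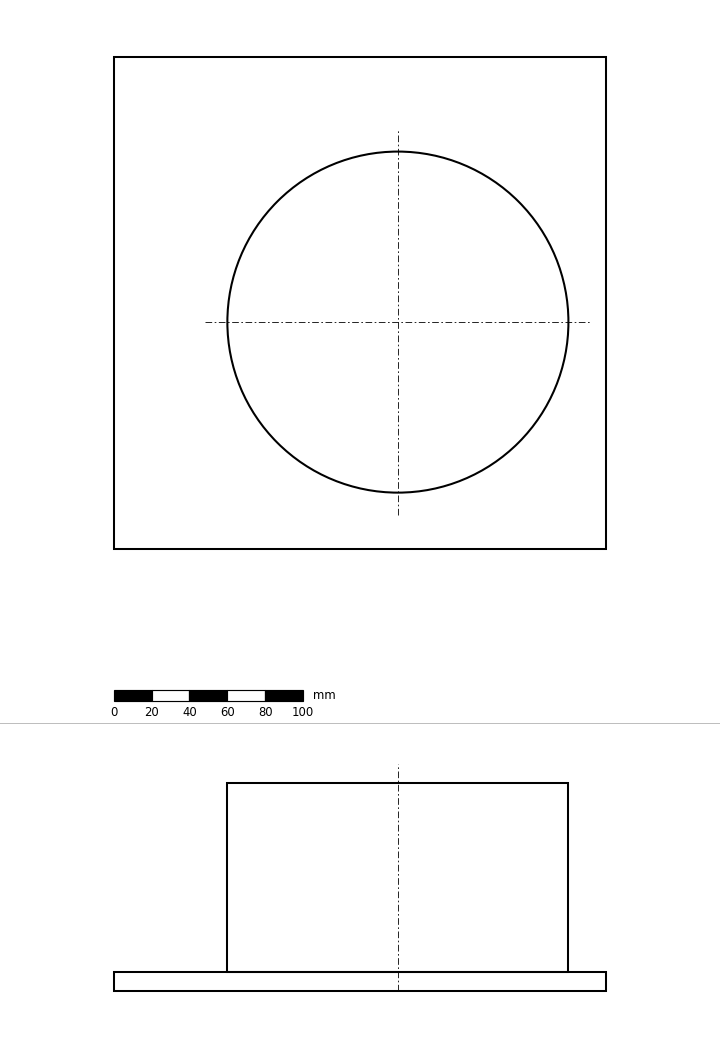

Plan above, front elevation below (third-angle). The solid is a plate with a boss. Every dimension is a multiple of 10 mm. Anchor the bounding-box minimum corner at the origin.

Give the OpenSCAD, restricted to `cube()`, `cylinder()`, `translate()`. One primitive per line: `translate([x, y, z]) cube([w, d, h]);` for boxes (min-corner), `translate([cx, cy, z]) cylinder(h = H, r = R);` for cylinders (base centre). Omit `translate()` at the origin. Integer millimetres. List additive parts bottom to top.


cube([260, 260, 10]);
translate([150, 120, 10]) cylinder(h = 100, r = 90);
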